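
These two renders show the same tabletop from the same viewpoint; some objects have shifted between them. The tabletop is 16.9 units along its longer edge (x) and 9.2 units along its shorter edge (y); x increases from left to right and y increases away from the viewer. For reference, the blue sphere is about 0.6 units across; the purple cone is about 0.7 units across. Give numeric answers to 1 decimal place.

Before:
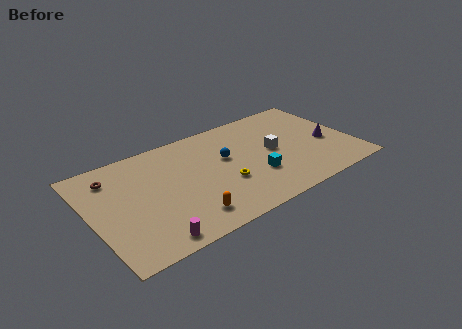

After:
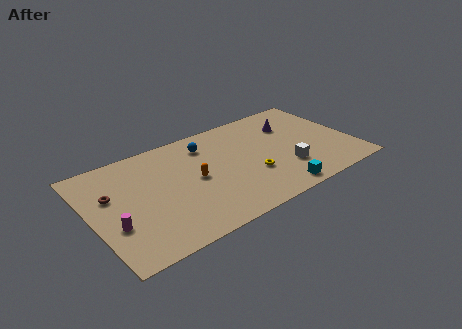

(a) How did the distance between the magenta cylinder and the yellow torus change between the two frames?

+3.3

They were about 5.6 units apart before and 8.9 after — 3.3 units further apart.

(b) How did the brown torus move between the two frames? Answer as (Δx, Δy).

(-0.3, -1.5)

The brown torus was at about (1.7, 7.3) and moved to about (1.4, 5.8).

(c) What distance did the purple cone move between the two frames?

3.3

From (15.3, 3.9) to (13.4, 6.6), the purple cone covered √(1.9² + 2.7²) ≈ 3.3 units.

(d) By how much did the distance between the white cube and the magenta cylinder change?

+1.7

They were about 9.4 units apart before and 11.1 after — 1.7 units further apart.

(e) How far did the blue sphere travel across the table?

2.1

The blue sphere moved from about (8.8, 5.5) to (7.8, 7.3), a distance of √(1.0² + 1.8²) ≈ 2.1.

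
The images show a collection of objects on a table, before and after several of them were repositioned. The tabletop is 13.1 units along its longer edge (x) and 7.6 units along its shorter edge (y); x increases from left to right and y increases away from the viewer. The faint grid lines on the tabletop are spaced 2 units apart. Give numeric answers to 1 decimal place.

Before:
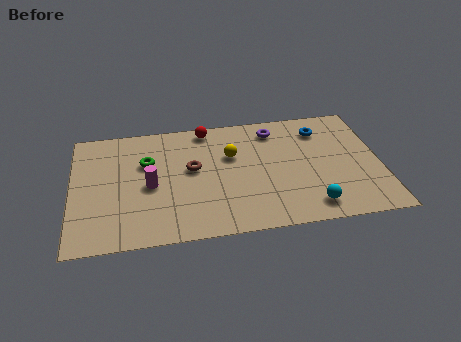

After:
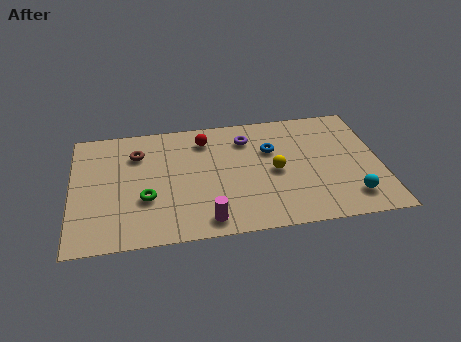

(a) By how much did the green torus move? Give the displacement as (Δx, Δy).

(-0.1, -2.3)

The green torus was at about (3.2, 5.0) and moved to about (3.1, 2.7).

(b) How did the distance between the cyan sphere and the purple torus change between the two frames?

+0.8

They were about 5.3 units apart before and 6.1 after — 0.8 units further apart.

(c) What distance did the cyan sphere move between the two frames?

1.7

The cyan sphere moved from about (10.0, 1.2) to (11.7, 1.5), a distance of √(1.7² + 0.3²) ≈ 1.7.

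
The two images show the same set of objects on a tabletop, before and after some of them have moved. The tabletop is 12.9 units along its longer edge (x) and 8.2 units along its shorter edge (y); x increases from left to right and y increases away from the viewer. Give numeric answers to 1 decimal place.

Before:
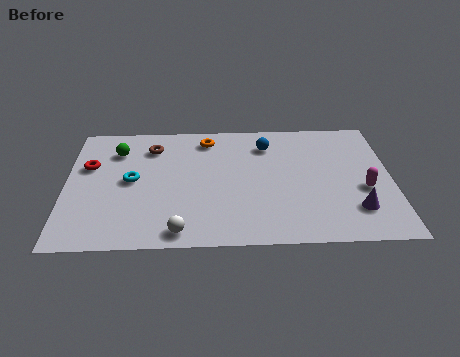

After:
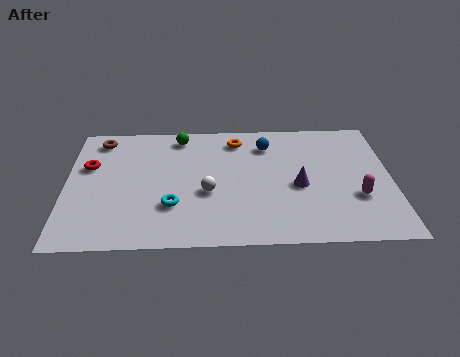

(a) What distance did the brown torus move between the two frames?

2.2

From (3.4, 6.4) to (1.3, 7.0), the brown torus covered √(2.1² + 0.6²) ≈ 2.2 units.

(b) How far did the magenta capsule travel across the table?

0.6

The magenta capsule moved from about (11.8, 3.3) to (11.5, 2.8), a distance of √(0.3² + 0.5²) ≈ 0.6.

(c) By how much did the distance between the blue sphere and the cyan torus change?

-0.4

Before: roughly 5.8 units apart; after: 5.4. That's 0.4 units closer together.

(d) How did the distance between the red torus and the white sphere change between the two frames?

-0.5

They were about 5.6 units apart before and 5.1 after — 0.5 units closer together.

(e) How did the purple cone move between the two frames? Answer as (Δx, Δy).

(-2.2, 1.6)

The purple cone started near (11.4, 2.0) and ended near (9.2, 3.6).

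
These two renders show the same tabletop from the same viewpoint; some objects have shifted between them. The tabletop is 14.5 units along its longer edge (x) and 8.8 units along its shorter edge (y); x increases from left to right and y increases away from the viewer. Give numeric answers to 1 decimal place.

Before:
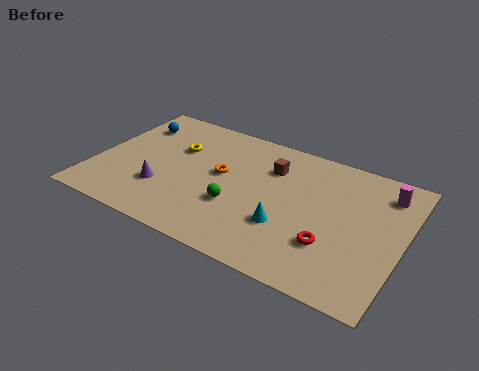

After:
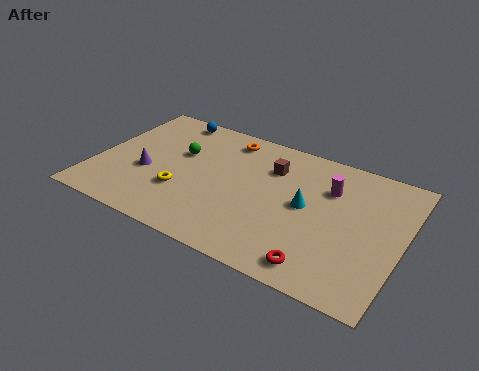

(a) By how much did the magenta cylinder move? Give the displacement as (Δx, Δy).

(-2.5, -0.9)

The magenta cylinder was at about (13.4, 7.1) and moved to about (10.9, 6.2).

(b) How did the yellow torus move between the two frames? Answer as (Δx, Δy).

(0.7, -2.9)

From the two frames, the yellow torus sits at roughly (3.6, 5.8) before and (4.3, 2.9) after.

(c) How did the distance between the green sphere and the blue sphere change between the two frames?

-4.1

The distance was about 6.7 in the first image and 2.6 in the second, so they moved 4.1 units closer together.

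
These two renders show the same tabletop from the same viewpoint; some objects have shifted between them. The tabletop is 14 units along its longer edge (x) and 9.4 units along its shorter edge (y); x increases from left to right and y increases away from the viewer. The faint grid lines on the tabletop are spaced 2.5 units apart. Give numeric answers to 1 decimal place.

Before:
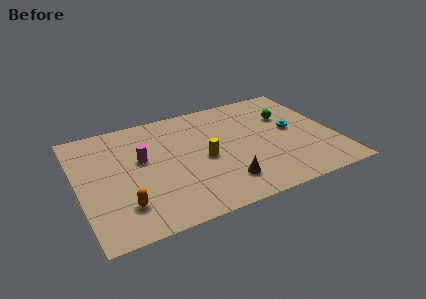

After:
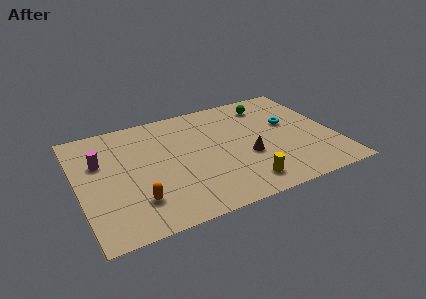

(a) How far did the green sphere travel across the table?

1.7

From (11.7, 6.3) to (10.8, 7.7), the green sphere covered √(0.9² + 1.4²) ≈ 1.7 units.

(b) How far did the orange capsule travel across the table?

0.7

The orange capsule was near (2.2, 2.2) before and (2.9, 2.3) after, so it travelled √(0.7² + 0.1²) ≈ 0.7 units.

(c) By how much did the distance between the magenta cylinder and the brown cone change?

+2.8

Before: roughly 5.4 units apart; after: 8.2. That's 2.8 units further apart.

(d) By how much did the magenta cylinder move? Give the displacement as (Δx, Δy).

(-2.2, 0.6)

The magenta cylinder started near (3.5, 5.5) and ended near (1.3, 6.1).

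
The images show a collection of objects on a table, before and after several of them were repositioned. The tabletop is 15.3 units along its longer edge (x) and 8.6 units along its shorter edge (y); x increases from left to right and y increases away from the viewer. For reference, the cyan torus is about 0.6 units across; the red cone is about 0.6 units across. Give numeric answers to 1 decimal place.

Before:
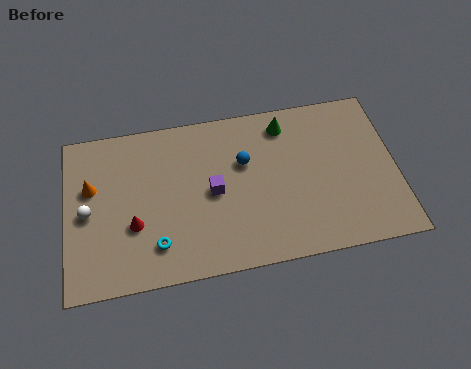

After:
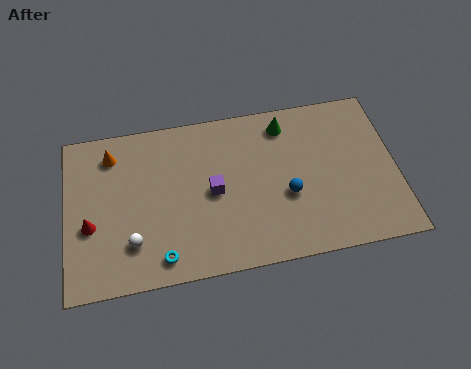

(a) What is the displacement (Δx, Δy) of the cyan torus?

(0.2, -0.7)

The cyan torus started near (4.1, 1.9) and ended near (4.3, 1.2).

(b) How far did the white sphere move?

2.8

The white sphere was near (1.0, 4.1) before and (3.0, 2.2) after, so it travelled √(2.0² + 1.9²) ≈ 2.8 units.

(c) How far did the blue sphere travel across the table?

2.8

From (8.3, 5.5) to (10.2, 3.4), the blue sphere covered √(1.9² + 2.1²) ≈ 2.8 units.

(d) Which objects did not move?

the green cone and the purple cube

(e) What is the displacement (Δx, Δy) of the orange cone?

(1.0, 1.6)

From the two frames, the orange cone sits at roughly (1.2, 5.4) before and (2.2, 7.0) after.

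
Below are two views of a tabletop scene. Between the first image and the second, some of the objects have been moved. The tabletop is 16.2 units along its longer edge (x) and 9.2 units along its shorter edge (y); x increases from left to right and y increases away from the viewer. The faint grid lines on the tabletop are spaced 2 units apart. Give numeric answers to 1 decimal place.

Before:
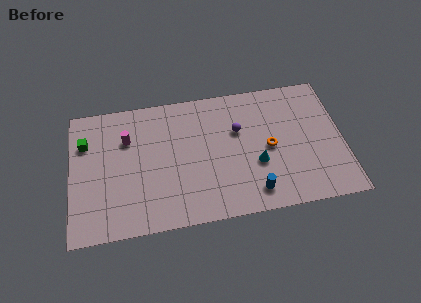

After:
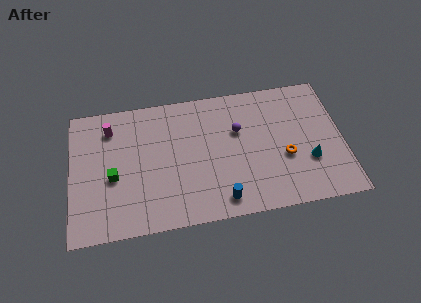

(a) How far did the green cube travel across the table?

3.1

The green cube was near (0.9, 6.5) before and (2.5, 3.9) after, so it travelled √(1.6² + 2.6²) ≈ 3.1 units.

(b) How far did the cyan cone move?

3.1

The cyan cone moved from about (11.0, 3.4) to (14.1, 3.1), a distance of √(3.1² + 0.3²) ≈ 3.1.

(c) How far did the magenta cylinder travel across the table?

1.3

The magenta cylinder moved from about (3.4, 6.4) to (2.4, 7.3), a distance of √(1.0² + 0.9²) ≈ 1.3.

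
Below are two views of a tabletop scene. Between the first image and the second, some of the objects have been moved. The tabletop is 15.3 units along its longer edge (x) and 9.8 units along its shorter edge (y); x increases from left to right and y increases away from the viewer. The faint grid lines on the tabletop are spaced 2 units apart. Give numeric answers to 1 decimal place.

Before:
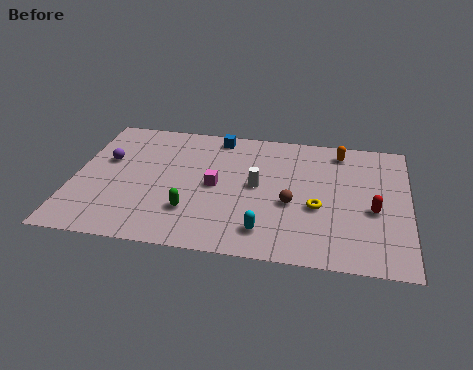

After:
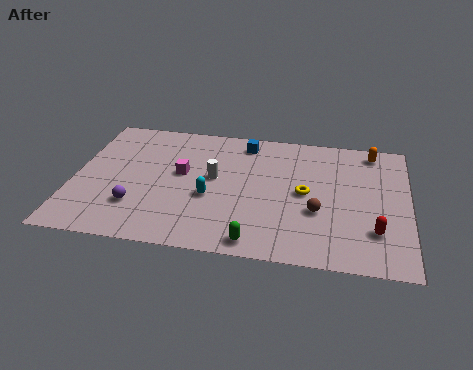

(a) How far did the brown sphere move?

1.3

The brown sphere was near (10.0, 4.0) before and (11.2, 3.6) after, so it travelled √(1.2² + 0.4²) ≈ 1.3 units.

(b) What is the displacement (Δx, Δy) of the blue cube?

(1.3, -0.3)

The blue cube was at about (6.4, 8.7) and moved to about (7.7, 8.4).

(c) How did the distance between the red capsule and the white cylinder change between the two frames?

+2.5

They were about 5.4 units apart before and 7.9 after — 2.5 units further apart.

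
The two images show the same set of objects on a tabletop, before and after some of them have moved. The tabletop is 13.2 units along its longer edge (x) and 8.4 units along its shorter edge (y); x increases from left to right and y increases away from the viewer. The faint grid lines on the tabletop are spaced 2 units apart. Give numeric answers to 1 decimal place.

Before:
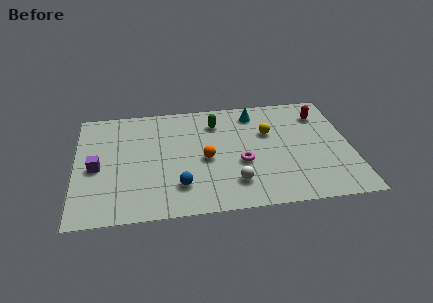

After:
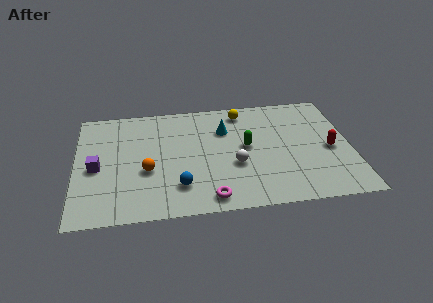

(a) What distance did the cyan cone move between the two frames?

1.9

From (8.7, 7.0) to (7.2, 5.9), the cyan cone covered √(1.5² + 1.1²) ≈ 1.9 units.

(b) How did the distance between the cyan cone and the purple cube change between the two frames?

-1.8

They were about 8.3 units apart before and 6.5 after — 1.8 units closer together.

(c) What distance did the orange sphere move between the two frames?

2.8

The orange sphere was near (6.2, 3.8) before and (3.4, 3.3) after, so it travelled √(2.8² + 0.5²) ≈ 2.8 units.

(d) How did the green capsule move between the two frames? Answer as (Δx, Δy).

(1.4, -2.0)

The green capsule was at about (6.8, 6.5) and moved to about (8.2, 4.5).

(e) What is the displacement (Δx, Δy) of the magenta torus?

(-1.6, -2.3)

The magenta torus started near (7.9, 3.3) and ended near (6.3, 1.0).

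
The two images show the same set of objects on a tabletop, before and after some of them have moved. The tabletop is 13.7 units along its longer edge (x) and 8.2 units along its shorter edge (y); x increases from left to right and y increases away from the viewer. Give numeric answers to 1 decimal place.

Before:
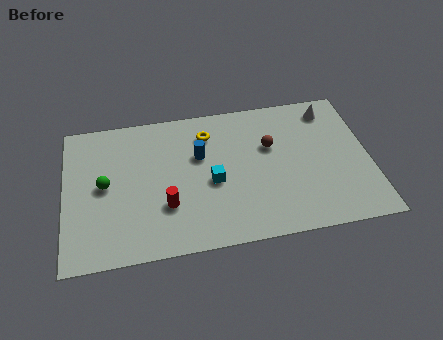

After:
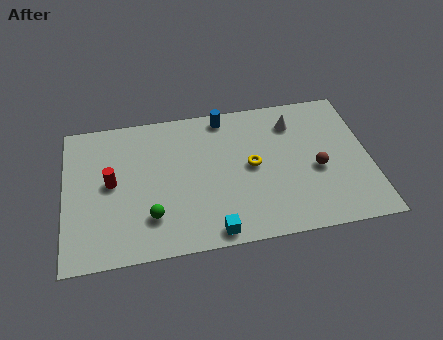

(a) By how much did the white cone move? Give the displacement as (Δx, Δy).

(-1.7, -0.5)

From the two frames, the white cone sits at roughly (12.1, 6.9) before and (10.4, 6.4) after.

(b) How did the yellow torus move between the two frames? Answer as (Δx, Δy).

(1.9, -2.2)

From the two frames, the yellow torus sits at roughly (6.5, 6.4) before and (8.4, 4.2) after.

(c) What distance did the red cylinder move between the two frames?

2.9

From (4.5, 2.6) to (2.1, 4.3), the red cylinder covered √(2.4² + 1.7²) ≈ 2.9 units.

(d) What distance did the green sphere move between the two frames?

2.9

The green sphere was near (1.8, 4.2) before and (3.8, 2.1) after, so it travelled √(2.0² + 2.1²) ≈ 2.9 units.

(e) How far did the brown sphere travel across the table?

2.6

The brown sphere was near (9.3, 5.2) before and (11.3, 3.5) after, so it travelled √(2.0² + 1.7²) ≈ 2.6 units.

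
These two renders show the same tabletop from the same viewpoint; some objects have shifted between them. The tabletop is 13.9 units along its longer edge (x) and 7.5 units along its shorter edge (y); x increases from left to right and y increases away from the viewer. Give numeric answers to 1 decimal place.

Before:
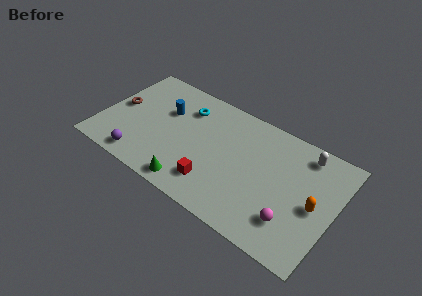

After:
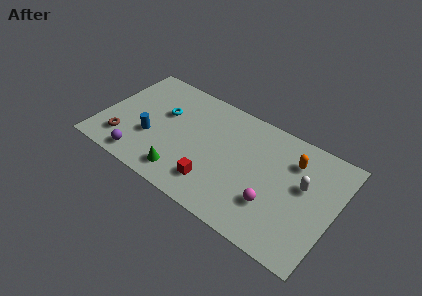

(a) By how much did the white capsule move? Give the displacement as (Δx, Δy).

(0.2, -2.0)

The white capsule was at about (11.8, 6.4) and moved to about (12.0, 4.4).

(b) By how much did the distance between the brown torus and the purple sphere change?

-2.1

They were about 3.5 units apart before and 1.4 after — 2.1 units closer together.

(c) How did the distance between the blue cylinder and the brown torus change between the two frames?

-1.1

The distance was about 2.9 in the first image and 1.8 in the second, so they moved 1.1 units closer together.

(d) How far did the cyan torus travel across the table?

1.6

The cyan torus was near (4.7, 5.7) before and (3.5, 4.7) after, so it travelled √(1.2² + 1.0²) ≈ 1.6 units.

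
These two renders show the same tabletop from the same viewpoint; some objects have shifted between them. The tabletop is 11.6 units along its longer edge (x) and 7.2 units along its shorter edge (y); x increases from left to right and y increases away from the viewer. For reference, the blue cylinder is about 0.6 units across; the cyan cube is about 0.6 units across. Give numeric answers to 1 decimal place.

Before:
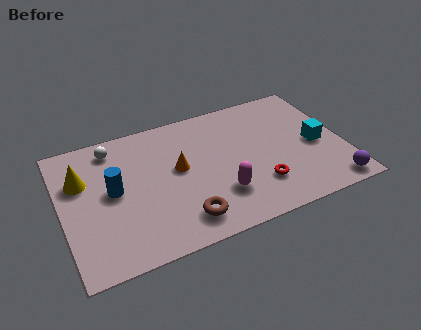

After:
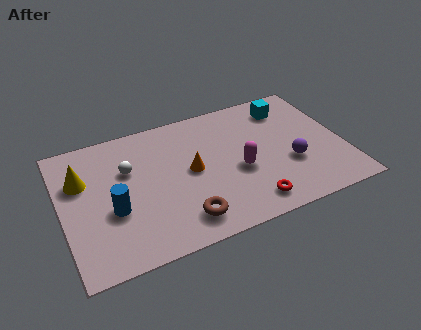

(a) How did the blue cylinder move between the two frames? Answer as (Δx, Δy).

(-0.1, -1.0)

From the two frames, the blue cylinder sits at roughly (2.1, 3.8) before and (2.0, 2.8) after.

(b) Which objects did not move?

the yellow cone and the brown torus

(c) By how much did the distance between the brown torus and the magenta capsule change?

+1.3

Before: roughly 1.7 units apart; after: 3.0. That's 1.3 units further apart.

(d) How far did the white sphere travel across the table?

1.5

The white sphere moved from about (2.3, 6.1) to (2.8, 4.7), a distance of √(0.5² + 1.4²) ≈ 1.5.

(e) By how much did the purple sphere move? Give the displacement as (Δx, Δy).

(-1.5, 1.8)

From the two frames, the purple sphere sits at roughly (10.8, 0.8) before and (9.3, 2.6) after.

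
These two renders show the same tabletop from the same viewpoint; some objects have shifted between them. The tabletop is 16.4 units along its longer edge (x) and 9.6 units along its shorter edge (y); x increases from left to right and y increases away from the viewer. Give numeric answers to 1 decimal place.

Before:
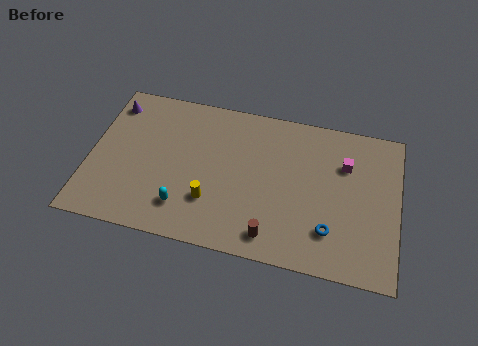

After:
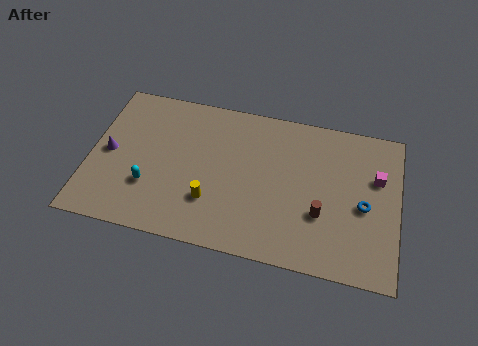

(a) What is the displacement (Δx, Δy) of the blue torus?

(1.7, 1.9)

From the two frames, the blue torus sits at roughly (12.9, 2.4) before and (14.6, 4.3) after.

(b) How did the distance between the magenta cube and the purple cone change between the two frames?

+1.6

They were about 12.7 units apart before and 14.3 after — 1.6 units further apart.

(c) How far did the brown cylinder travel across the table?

3.1

The brown cylinder was near (9.9, 1.4) before and (12.4, 3.3) after, so it travelled √(2.5² + 1.9²) ≈ 3.1 units.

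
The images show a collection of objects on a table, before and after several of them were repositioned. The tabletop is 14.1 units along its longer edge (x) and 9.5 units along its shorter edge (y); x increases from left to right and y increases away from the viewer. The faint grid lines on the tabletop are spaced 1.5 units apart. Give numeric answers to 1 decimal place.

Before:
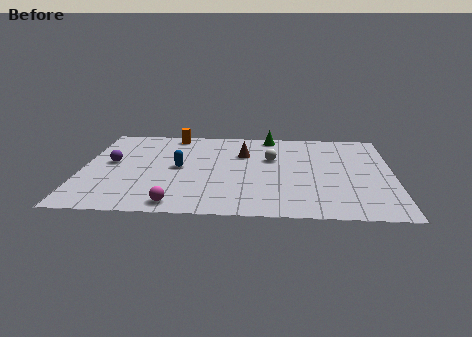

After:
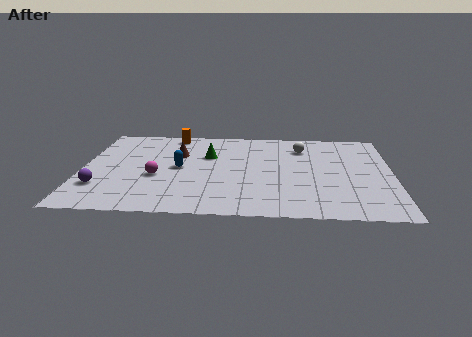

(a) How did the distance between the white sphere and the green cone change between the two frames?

+1.8

Before: roughly 2.6 units apart; after: 4.4. That's 1.8 units further apart.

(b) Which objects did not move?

the blue capsule and the orange cylinder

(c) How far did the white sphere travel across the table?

1.9

The white sphere was near (8.6, 6.0) before and (10.0, 7.3) after, so it travelled √(1.4² + 1.3²) ≈ 1.9 units.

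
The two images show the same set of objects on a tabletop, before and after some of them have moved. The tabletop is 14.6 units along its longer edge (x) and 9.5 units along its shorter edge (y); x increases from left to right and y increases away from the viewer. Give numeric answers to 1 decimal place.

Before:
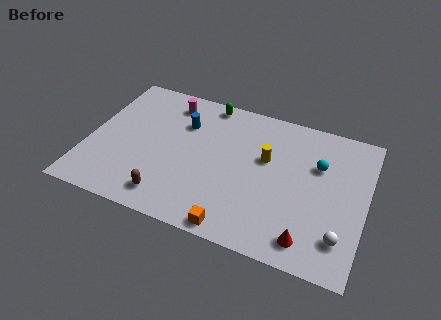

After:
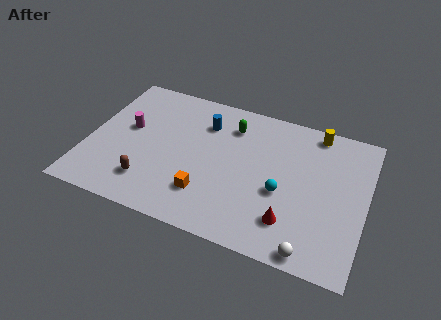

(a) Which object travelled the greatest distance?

the yellow cylinder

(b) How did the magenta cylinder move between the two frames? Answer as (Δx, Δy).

(-1.9, -2.5)

The magenta cylinder started near (3.9, 7.9) and ended near (2.0, 5.4).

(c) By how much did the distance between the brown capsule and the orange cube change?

-0.7

They were about 3.7 units apart before and 3.0 after — 0.7 units closer together.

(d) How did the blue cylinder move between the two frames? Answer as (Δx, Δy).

(1.1, 0.4)

The blue cylinder started near (4.8, 6.7) and ended near (5.9, 7.1).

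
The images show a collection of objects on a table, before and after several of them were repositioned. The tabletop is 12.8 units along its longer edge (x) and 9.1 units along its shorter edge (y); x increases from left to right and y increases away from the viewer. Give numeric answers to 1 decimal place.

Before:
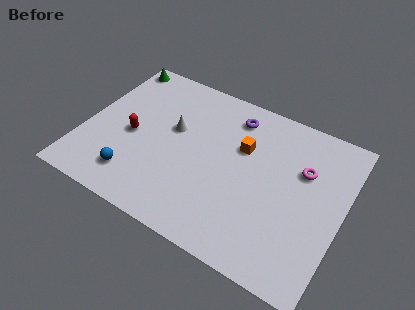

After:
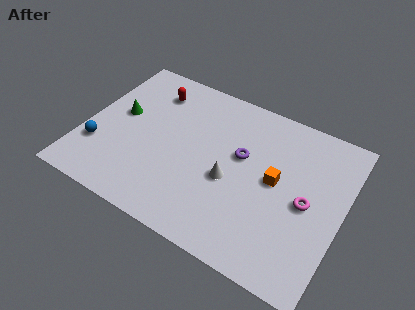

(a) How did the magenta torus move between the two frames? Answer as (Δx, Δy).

(0.4, -1.7)

From the two frames, the magenta torus sits at roughly (10.7, 6.0) before and (11.1, 4.3) after.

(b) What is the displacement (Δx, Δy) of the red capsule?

(0.5, 3.1)

The red capsule started near (2.4, 4.1) and ended near (2.9, 7.2).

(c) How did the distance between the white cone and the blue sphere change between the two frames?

+2.7

They were about 3.9 units apart before and 6.6 after — 2.7 units further apart.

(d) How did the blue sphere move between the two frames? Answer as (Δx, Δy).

(-2.0, 0.9)

From the two frames, the blue sphere sits at roughly (2.9, 1.8) before and (0.9, 2.7) after.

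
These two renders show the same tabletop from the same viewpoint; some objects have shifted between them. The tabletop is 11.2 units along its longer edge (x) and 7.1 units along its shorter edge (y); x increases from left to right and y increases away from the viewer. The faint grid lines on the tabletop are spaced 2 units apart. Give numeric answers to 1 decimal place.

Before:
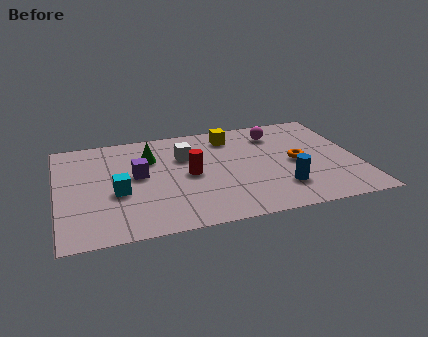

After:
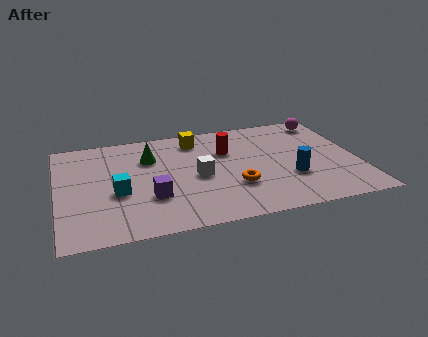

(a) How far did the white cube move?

1.6

The white cube moved from about (4.8, 4.8) to (5.2, 3.3), a distance of √(0.4² + 1.5²) ≈ 1.6.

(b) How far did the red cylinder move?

2.0

The red cylinder moved from about (4.9, 3.5) to (6.4, 4.8), a distance of √(1.5² + 1.3²) ≈ 2.0.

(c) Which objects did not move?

the cyan cube and the green cone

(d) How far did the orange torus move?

2.6

The orange torus was near (8.9, 3.4) before and (6.5, 2.3) after, so it travelled √(2.4² + 1.1²) ≈ 2.6 units.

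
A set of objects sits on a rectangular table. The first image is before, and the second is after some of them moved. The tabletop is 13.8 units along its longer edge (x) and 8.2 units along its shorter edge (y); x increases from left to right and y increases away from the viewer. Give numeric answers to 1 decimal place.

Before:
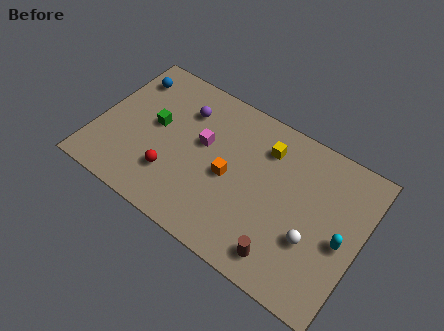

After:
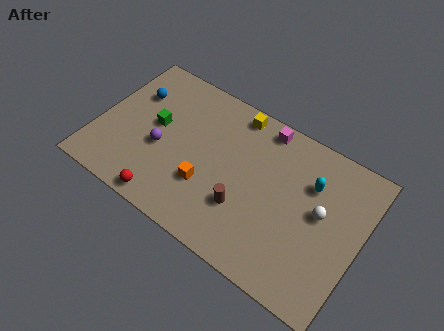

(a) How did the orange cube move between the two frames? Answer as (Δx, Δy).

(-1.0, -1.1)

The orange cube started near (7.0, 3.8) and ended near (6.0, 2.7).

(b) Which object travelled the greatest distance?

the magenta cube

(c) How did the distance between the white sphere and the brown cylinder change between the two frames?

+2.2

The distance was about 2.0 in the first image and 4.2 in the second, so they moved 2.2 units further apart.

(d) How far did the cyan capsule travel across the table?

2.8

The cyan capsule moved from about (12.9, 3.7) to (11.0, 5.7), a distance of √(1.9² + 2.0²) ≈ 2.8.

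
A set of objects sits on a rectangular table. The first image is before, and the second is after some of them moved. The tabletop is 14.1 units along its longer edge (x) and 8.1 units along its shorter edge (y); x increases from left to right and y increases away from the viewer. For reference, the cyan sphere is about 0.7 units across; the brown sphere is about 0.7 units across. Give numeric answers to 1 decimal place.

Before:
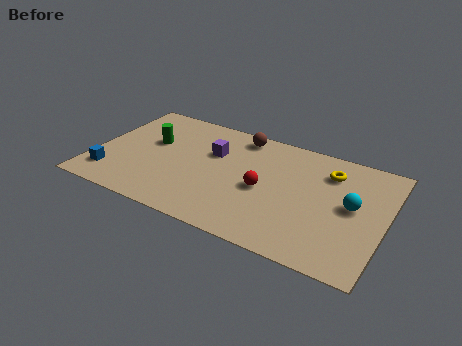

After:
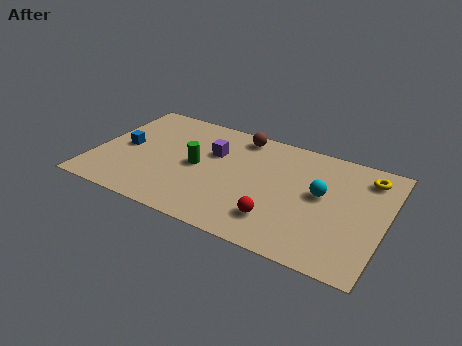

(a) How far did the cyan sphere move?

1.5

The cyan sphere was near (12.5, 4.3) before and (11.0, 4.5) after, so it travelled √(1.5² + 0.2²) ≈ 1.5 units.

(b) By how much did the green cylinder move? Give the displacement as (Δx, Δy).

(2.4, -0.9)

The green cylinder was at about (2.6, 4.9) and moved to about (5.0, 4.0).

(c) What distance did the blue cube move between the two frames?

2.3

From (1.0, 1.7) to (1.4, 4.0), the blue cube covered √(0.4² + 2.3²) ≈ 2.3 units.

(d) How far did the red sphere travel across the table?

2.0

The red sphere was near (8.3, 3.7) before and (9.2, 1.9) after, so it travelled √(0.9² + 1.8²) ≈ 2.0 units.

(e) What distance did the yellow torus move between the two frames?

1.8

The yellow torus was near (11.2, 6.2) before and (13.0, 6.6) after, so it travelled √(1.8² + 0.4²) ≈ 1.8 units.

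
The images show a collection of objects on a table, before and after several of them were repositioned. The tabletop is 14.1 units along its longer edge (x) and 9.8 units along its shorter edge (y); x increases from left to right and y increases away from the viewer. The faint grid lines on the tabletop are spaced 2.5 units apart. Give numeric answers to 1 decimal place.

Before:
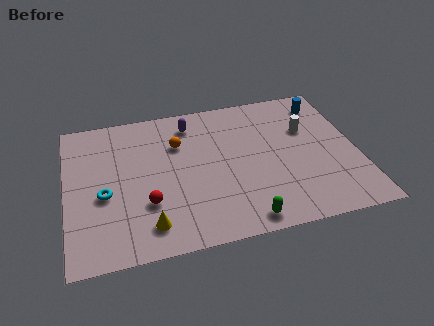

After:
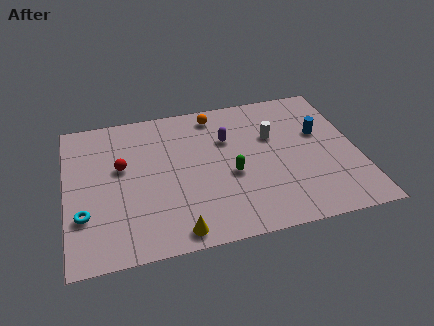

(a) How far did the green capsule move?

3.1

The green capsule moved from about (8.3, 1.0) to (7.9, 4.1), a distance of √(0.4² + 3.1²) ≈ 3.1.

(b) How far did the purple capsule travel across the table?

2.3

The purple capsule moved from about (6.2, 8.1) to (7.9, 6.6), a distance of √(1.7² + 1.5²) ≈ 2.3.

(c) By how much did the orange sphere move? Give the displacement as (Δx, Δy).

(1.9, 1.7)

From the two frames, the orange sphere sits at roughly (5.5, 6.8) before and (7.4, 8.5) after.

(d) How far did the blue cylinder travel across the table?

2.1

The blue cylinder moved from about (12.8, 8.1) to (12.4, 6.0), a distance of √(0.4² + 2.1²) ≈ 2.1.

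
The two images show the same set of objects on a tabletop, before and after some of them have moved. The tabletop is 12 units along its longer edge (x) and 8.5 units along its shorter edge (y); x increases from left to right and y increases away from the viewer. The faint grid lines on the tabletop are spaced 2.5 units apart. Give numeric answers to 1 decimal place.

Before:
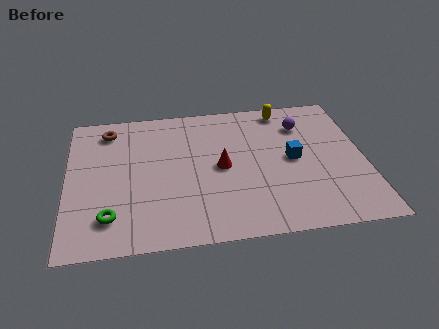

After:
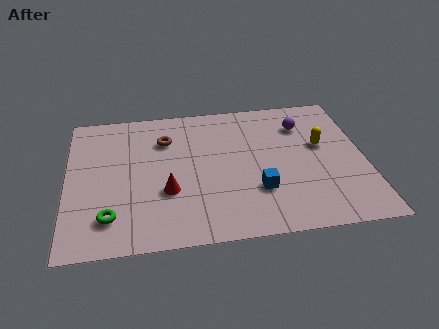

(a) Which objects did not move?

the purple sphere and the green torus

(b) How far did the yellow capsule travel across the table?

2.9

The yellow capsule moved from about (8.9, 7.5) to (10.3, 5.0), a distance of √(1.4² + 2.5²) ≈ 2.9.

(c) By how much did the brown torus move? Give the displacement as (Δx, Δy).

(2.3, -0.9)

The brown torus was at about (1.7, 7.1) and moved to about (4.0, 6.2).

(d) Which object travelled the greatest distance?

the yellow capsule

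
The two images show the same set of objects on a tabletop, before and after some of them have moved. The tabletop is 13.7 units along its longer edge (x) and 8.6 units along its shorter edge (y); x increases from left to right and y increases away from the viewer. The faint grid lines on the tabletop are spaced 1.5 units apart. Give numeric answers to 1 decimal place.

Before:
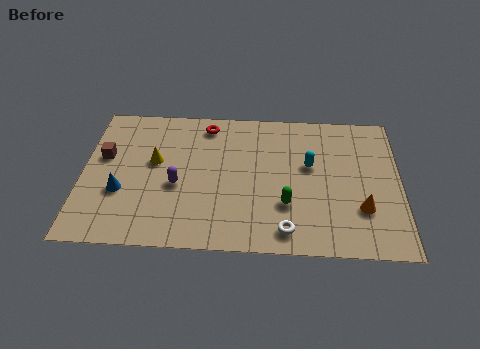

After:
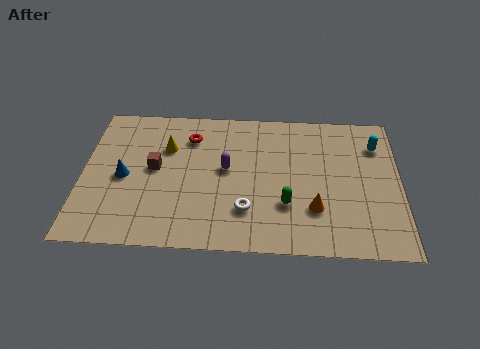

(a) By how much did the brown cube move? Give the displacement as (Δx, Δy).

(2.2, -0.6)

The brown cube was at about (0.9, 5.2) and moved to about (3.1, 4.6).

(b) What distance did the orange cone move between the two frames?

2.0

The orange cone moved from about (12.0, 2.6) to (10.0, 2.5), a distance of √(2.0² + 0.1²) ≈ 2.0.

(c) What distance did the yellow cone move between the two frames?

1.0

The yellow cone moved from about (3.1, 5.0) to (3.6, 5.9), a distance of √(0.5² + 0.9²) ≈ 1.0.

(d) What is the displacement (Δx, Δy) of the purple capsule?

(2.1, 1.1)

The purple capsule started near (4.1, 3.6) and ended near (6.2, 4.7).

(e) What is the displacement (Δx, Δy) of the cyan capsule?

(2.9, 1.4)

The cyan capsule was at about (9.8, 5.1) and moved to about (12.7, 6.5).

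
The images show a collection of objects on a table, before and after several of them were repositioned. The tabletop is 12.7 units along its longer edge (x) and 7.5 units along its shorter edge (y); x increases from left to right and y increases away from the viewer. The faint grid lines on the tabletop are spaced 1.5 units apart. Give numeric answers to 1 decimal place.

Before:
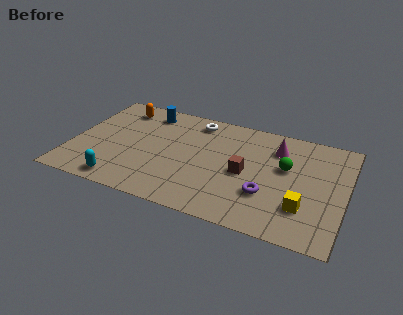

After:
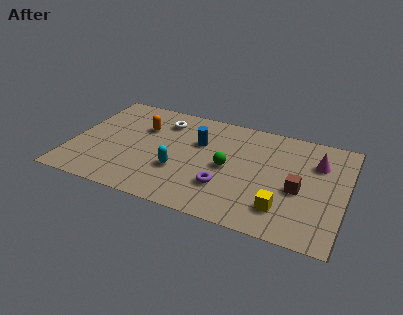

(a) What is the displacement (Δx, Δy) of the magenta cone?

(1.9, -0.4)

The magenta cone started near (9.4, 5.7) and ended near (11.3, 5.3).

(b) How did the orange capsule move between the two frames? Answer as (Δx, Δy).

(1.2, -1.1)

From the two frames, the orange capsule sits at roughly (1.9, 6.2) before and (3.1, 5.1) after.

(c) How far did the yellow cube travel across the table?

1.0

The yellow cube moved from about (10.9, 2.1) to (10.0, 1.7), a distance of √(0.9² + 0.4²) ≈ 1.0.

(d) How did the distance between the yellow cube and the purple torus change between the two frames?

+1.0

They were about 1.7 units apart before and 2.7 after — 1.0 units further apart.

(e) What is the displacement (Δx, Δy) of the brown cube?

(2.5, -0.3)

The brown cube started near (8.1, 3.5) and ended near (10.6, 3.2).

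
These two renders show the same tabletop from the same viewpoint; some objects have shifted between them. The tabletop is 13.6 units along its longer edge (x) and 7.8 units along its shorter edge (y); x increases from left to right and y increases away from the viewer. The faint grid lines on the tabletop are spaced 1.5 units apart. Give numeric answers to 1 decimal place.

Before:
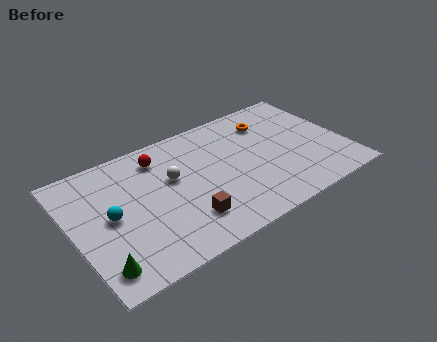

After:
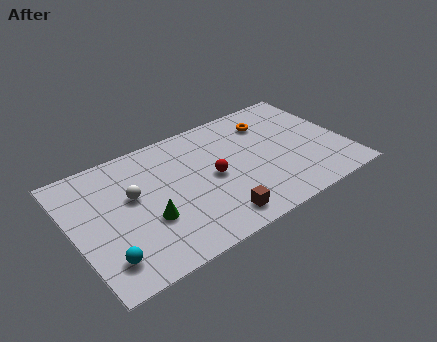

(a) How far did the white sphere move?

2.0

The white sphere was near (5.0, 4.7) before and (3.0, 4.6) after, so it travelled √(2.0² + 0.1²) ≈ 2.0 units.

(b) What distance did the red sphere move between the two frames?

3.4

From (4.6, 6.3) to (6.9, 3.8), the red sphere covered √(2.3² + 2.5²) ≈ 3.4 units.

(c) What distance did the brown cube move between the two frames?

1.6

The brown cube was near (5.2, 1.9) before and (6.6, 1.2) after, so it travelled √(1.4² + 0.7²) ≈ 1.6 units.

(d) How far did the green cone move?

3.0

The green cone moved from about (0.9, 1.3) to (3.5, 2.8), a distance of √(2.6² + 1.5²) ≈ 3.0.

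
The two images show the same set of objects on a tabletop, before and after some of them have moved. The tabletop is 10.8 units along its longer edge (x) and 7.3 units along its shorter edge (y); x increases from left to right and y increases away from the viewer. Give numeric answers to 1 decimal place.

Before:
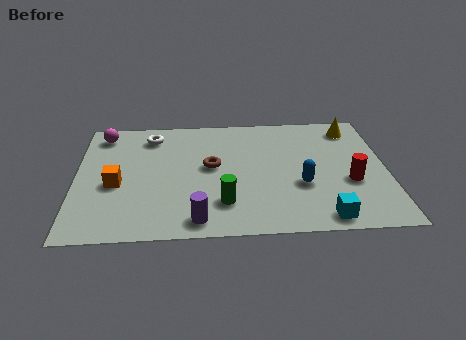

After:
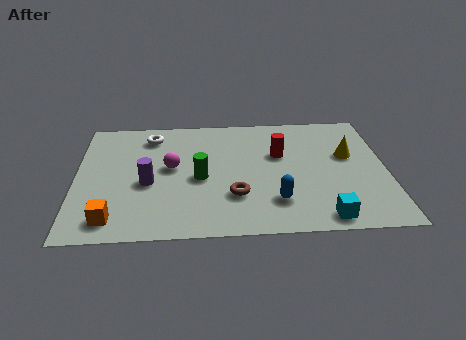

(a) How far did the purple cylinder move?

2.8

From (4.2, 0.9) to (2.5, 3.1), the purple cylinder covered √(1.7² + 2.2²) ≈ 2.8 units.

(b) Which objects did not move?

the cyan cube and the white torus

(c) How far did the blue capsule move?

1.3

The blue capsule was near (7.8, 2.7) before and (6.9, 1.8) after, so it travelled √(0.9² + 0.9²) ≈ 1.3 units.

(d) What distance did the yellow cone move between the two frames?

1.7

From (9.7, 6.1) to (9.5, 4.4), the yellow cone covered √(0.2² + 1.7²) ≈ 1.7 units.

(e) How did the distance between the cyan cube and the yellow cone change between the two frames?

-1.7

Before: roughly 5.4 units apart; after: 3.7. That's 1.7 units closer together.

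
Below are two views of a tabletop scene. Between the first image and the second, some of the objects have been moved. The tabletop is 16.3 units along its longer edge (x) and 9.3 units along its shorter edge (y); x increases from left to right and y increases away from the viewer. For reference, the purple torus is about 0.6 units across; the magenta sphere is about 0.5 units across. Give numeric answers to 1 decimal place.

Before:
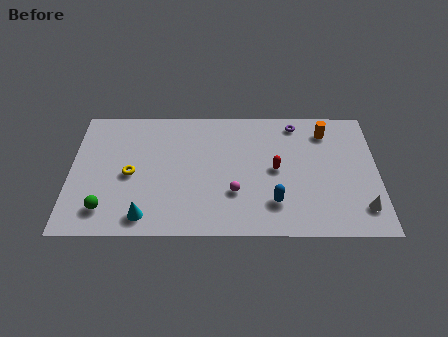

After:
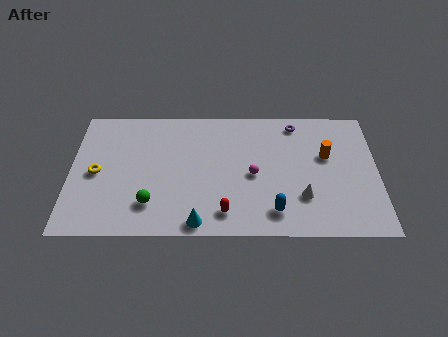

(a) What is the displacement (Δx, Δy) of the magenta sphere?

(1.0, 1.3)

The magenta sphere was at about (8.7, 3.0) and moved to about (9.7, 4.3).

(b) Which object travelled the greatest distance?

the red capsule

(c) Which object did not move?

the purple torus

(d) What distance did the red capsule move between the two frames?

4.1

From (10.9, 4.7) to (8.2, 1.6), the red capsule covered √(2.7² + 3.1²) ≈ 4.1 units.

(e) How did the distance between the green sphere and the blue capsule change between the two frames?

-2.4

Before: roughly 8.9 units apart; after: 6.5. That's 2.4 units closer together.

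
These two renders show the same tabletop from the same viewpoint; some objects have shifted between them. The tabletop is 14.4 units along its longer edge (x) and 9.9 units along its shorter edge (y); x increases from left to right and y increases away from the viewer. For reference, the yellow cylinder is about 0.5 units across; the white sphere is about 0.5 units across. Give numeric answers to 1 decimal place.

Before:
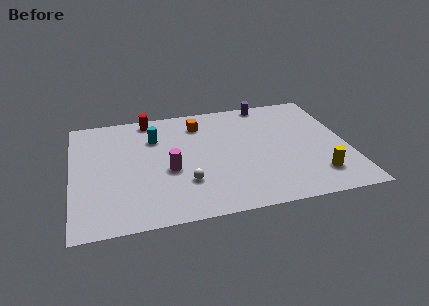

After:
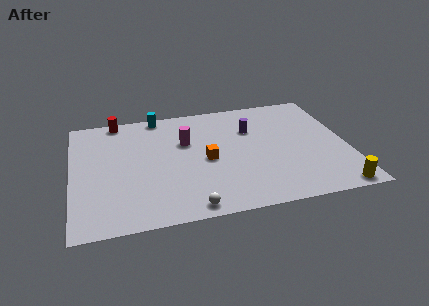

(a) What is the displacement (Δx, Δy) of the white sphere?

(0.1, -2.0)

From the two frames, the white sphere sits at roughly (5.8, 2.9) before and (5.9, 0.9) after.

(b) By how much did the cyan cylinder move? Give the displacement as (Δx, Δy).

(0.3, 2.0)

The cyan cylinder was at about (4.4, 7.1) and moved to about (4.7, 9.1).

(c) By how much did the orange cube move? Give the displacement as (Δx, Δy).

(0.2, -3.3)

The orange cube was at about (6.8, 7.9) and moved to about (7.0, 4.6).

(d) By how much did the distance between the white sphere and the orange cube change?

-1.2

Before: roughly 5.1 units apart; after: 3.9. That's 1.2 units closer together.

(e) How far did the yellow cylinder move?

1.5

From (12.6, 2.1) to (13.4, 0.8), the yellow cylinder covered √(0.8² + 1.3²) ≈ 1.5 units.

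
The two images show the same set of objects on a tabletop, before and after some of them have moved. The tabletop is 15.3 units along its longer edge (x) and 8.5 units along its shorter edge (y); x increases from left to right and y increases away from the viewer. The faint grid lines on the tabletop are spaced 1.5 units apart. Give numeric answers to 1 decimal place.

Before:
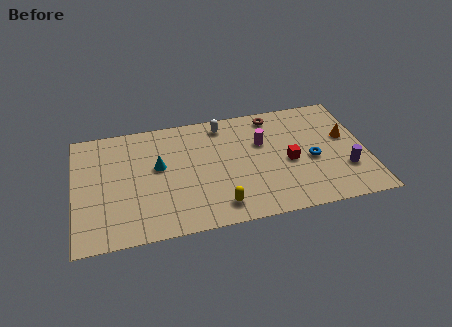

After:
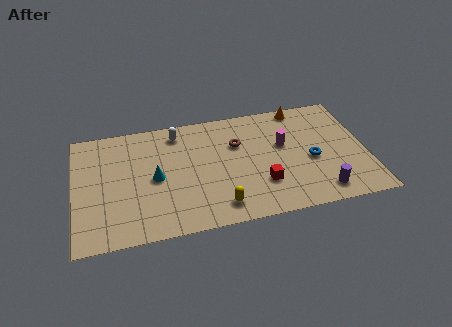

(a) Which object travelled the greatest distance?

the orange cone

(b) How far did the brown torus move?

2.6

The brown torus moved from about (10.6, 7.4) to (8.6, 5.7), a distance of √(2.0² + 1.7²) ≈ 2.6.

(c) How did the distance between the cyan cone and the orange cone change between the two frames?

-1.2

They were about 9.9 units apart before and 8.7 after — 1.2 units closer together.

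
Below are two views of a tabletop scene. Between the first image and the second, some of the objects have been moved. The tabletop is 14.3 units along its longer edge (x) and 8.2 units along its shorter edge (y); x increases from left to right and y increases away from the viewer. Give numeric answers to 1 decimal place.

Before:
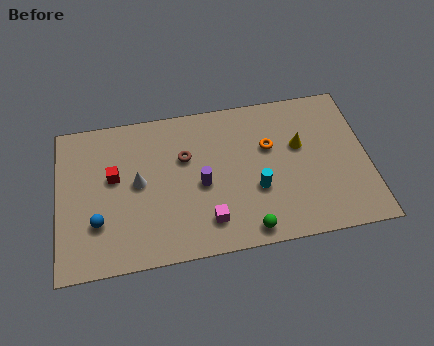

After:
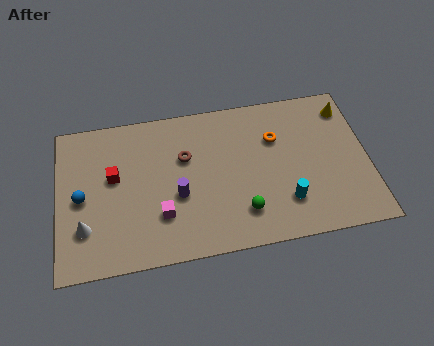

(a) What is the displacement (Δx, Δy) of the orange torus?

(0.3, 0.4)

From the two frames, the orange torus sits at roughly (9.8, 5.2) before and (10.1, 5.6) after.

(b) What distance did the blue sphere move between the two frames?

1.6

The blue sphere moved from about (1.8, 2.5) to (1.1, 3.9), a distance of √(0.7² + 1.4²) ≈ 1.6.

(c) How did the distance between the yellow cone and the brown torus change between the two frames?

+2.4

Before: roughly 5.3 units apart; after: 7.7. That's 2.4 units further apart.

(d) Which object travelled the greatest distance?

the white cone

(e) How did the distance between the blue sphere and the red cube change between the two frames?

-0.7

The distance was about 2.4 in the first image and 1.7 in the second, so they moved 0.7 units closer together.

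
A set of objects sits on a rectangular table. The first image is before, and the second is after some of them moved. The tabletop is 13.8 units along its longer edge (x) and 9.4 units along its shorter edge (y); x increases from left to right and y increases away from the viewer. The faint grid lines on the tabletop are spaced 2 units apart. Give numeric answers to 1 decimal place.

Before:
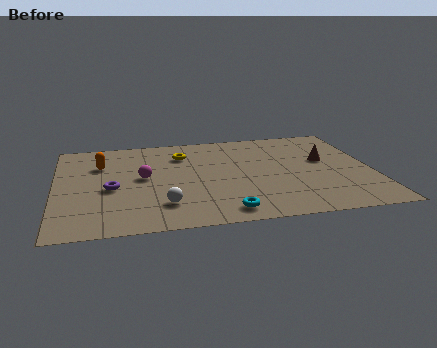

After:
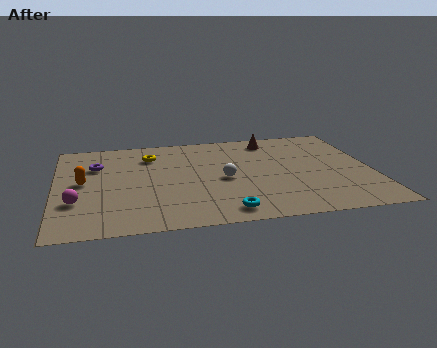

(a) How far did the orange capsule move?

1.9

The orange capsule moved from about (2.0, 6.6) to (1.2, 4.9), a distance of √(0.8² + 1.7²) ≈ 1.9.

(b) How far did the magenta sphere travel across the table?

3.5

The magenta sphere was near (3.8, 5.0) before and (0.9, 3.0) after, so it travelled √(2.9² + 2.0²) ≈ 3.5 units.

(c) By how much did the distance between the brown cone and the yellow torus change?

-0.9

The distance was about 6.4 in the first image and 5.5 in the second, so they moved 0.9 units closer together.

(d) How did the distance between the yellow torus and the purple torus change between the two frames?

-1.9

They were about 4.4 units apart before and 2.5 after — 1.9 units closer together.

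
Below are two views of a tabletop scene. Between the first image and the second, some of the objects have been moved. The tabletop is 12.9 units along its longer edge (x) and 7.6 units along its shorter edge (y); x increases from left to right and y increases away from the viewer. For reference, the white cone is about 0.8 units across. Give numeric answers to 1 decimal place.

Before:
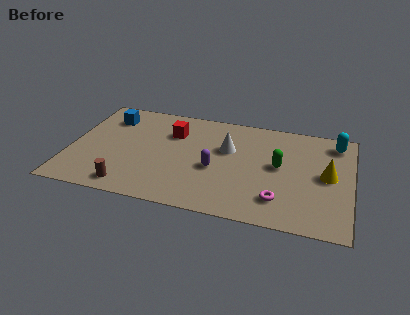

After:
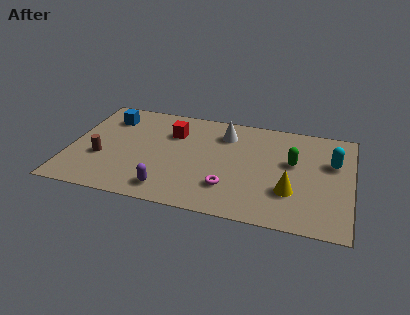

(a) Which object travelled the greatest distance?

the purple capsule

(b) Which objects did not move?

the red cube and the blue cube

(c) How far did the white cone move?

1.1

From (7.2, 4.8) to (7.0, 5.9), the white cone covered √(0.2² + 1.1²) ≈ 1.1 units.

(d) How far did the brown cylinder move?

2.3

From (2.9, 1.0) to (1.5, 2.8), the brown cylinder covered √(1.4² + 1.8²) ≈ 2.3 units.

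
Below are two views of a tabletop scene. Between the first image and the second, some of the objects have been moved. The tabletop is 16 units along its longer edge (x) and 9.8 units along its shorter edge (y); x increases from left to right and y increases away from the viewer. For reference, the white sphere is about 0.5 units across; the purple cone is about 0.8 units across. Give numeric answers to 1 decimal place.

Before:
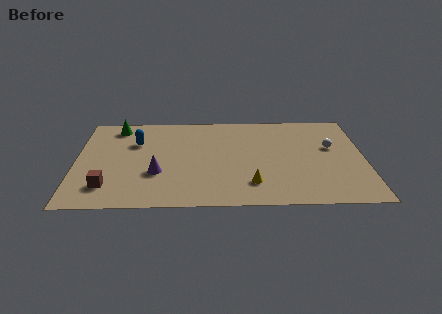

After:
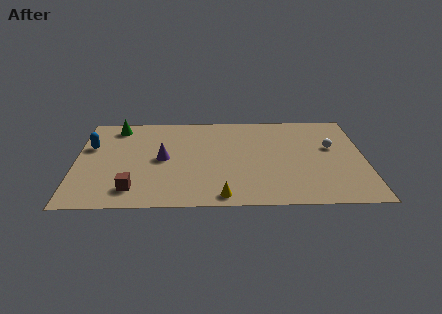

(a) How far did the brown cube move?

1.4

From (1.8, 2.1) to (3.2, 1.8), the brown cube covered √(1.4² + 0.3²) ≈ 1.4 units.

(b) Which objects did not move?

the green cone and the white sphere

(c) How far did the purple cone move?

1.5

The purple cone moved from about (4.5, 3.4) to (4.8, 4.9), a distance of √(0.3² + 1.5²) ≈ 1.5.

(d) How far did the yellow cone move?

2.0

The yellow cone was near (9.7, 2.2) before and (8.1, 1.0) after, so it travelled √(1.6² + 1.2²) ≈ 2.0 units.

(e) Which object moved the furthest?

the blue capsule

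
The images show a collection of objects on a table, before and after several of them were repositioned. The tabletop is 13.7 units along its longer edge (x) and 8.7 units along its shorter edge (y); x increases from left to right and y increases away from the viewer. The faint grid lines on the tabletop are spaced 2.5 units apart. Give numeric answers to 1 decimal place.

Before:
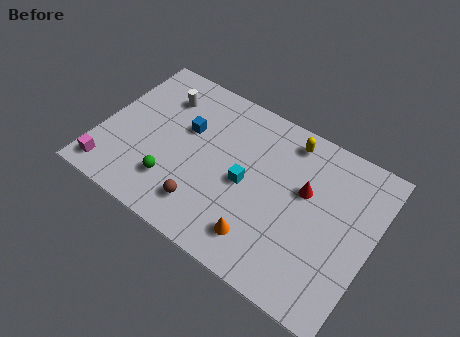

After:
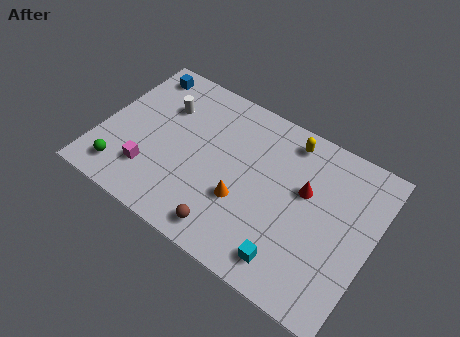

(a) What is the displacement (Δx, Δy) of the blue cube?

(-2.8, 2.1)

The blue cube started near (4.1, 5.4) and ended near (1.3, 7.5).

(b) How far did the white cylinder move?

0.5

From (2.6, 6.6) to (2.8, 6.1), the white cylinder covered √(0.2² + 0.5²) ≈ 0.5 units.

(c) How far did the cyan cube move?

3.8

The cyan cube was near (7.4, 4.1) before and (10.1, 1.4) after, so it travelled √(2.7² + 2.7²) ≈ 3.8 units.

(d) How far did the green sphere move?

2.6

The green sphere was near (4.0, 2.2) before and (1.5, 1.5) after, so it travelled √(2.5² + 0.7²) ≈ 2.6 units.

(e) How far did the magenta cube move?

2.1

From (0.9, 1.2) to (2.8, 2.2), the magenta cube covered √(1.9² + 1.0²) ≈ 2.1 units.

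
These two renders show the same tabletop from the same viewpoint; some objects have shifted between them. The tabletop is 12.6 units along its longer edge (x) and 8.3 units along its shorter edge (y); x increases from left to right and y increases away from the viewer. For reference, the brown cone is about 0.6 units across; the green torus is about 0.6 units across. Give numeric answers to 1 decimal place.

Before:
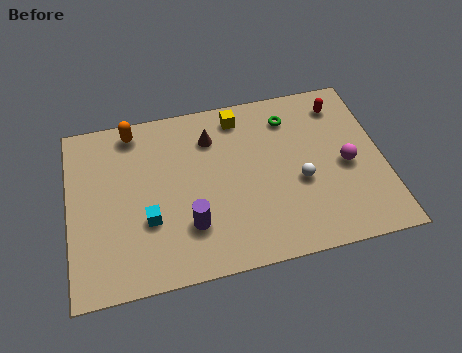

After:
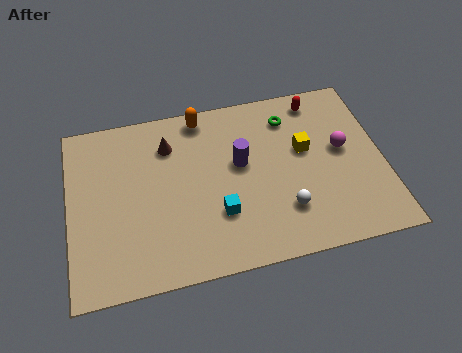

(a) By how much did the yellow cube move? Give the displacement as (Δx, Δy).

(2.5, -2.2)

The yellow cube started near (7.0, 7.1) and ended near (9.5, 4.9).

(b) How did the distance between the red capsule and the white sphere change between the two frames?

+1.4

Before: roughly 3.9 units apart; after: 5.3. That's 1.4 units further apart.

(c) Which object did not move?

the green torus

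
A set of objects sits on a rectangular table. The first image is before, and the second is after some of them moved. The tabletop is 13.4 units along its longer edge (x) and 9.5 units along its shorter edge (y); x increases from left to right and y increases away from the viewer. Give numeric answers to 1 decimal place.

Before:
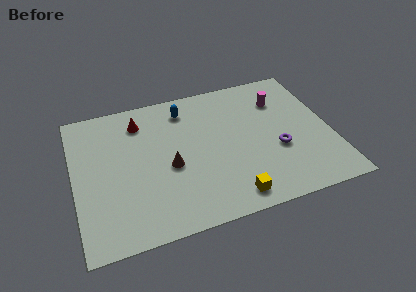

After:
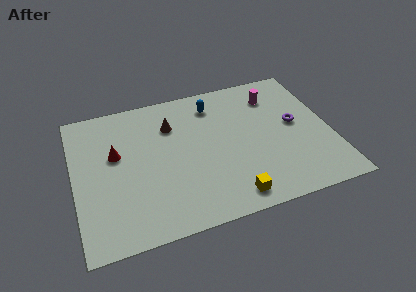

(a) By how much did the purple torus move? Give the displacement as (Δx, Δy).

(1.1, 1.5)

The purple torus started near (10.5, 3.6) and ended near (11.6, 5.1).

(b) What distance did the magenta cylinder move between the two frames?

0.5

The magenta cylinder moved from about (11.0, 7.0) to (10.7, 7.4), a distance of √(0.3² + 0.4²) ≈ 0.5.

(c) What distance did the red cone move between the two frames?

2.4

From (3.6, 7.6) to (2.2, 5.7), the red cone covered √(1.4² + 1.9²) ≈ 2.4 units.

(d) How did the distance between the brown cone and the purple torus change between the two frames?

+1.0

They were about 5.6 units apart before and 6.6 after — 1.0 units further apart.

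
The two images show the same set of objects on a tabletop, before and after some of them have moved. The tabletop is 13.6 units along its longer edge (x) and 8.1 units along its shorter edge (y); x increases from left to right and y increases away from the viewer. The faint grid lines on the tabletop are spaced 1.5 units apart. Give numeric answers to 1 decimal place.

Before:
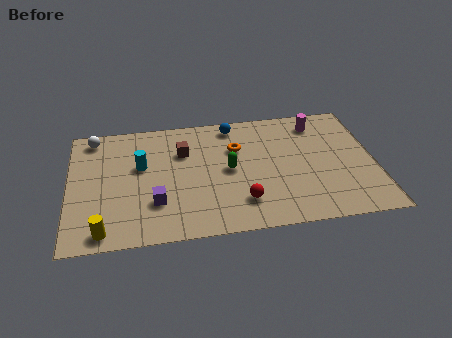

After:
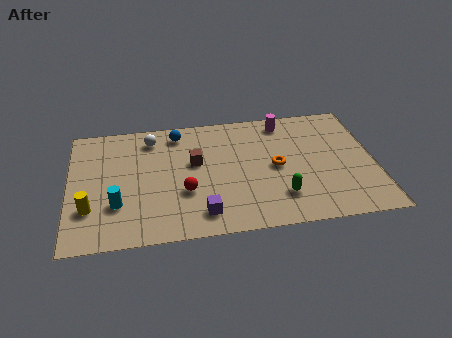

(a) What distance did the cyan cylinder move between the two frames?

2.6

From (3.2, 4.9) to (2.1, 2.5), the cyan cylinder covered √(1.1² + 2.4²) ≈ 2.6 units.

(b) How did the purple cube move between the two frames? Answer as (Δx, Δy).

(2.0, -1.0)

The purple cube started near (3.8, 2.4) and ended near (5.8, 1.4).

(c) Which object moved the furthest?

the green capsule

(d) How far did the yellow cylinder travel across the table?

1.6

From (1.5, 0.9) to (0.9, 2.4), the yellow cylinder covered √(0.6² + 1.5²) ≈ 1.6 units.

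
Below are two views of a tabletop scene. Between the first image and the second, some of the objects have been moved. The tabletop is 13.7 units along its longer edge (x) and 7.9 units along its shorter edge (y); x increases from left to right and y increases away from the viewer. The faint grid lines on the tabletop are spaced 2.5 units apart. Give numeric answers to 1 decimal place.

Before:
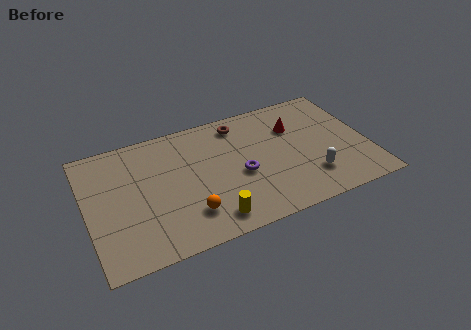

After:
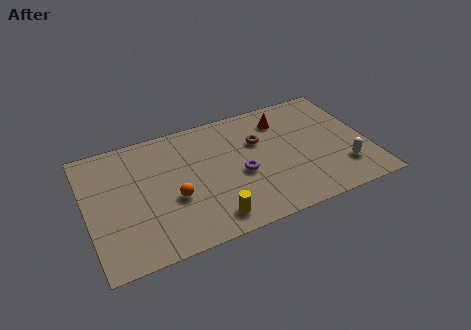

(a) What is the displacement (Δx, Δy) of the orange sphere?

(-0.6, 1.2)

The orange sphere started near (4.7, 1.9) and ended near (4.1, 3.1).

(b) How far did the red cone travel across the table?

0.9

The red cone was near (10.3, 5.5) before and (9.8, 6.2) after, so it travelled √(0.5² + 0.7²) ≈ 0.9 units.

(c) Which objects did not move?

the purple torus and the yellow cylinder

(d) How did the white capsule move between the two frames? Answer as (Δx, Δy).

(1.6, 0.0)

From the two frames, the white capsule sits at roughly (10.7, 2.0) before and (12.3, 2.0) after.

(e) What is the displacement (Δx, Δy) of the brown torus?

(0.8, -1.5)

The brown torus started near (7.7, 6.7) and ended near (8.5, 5.2).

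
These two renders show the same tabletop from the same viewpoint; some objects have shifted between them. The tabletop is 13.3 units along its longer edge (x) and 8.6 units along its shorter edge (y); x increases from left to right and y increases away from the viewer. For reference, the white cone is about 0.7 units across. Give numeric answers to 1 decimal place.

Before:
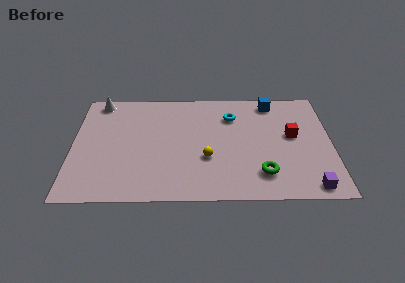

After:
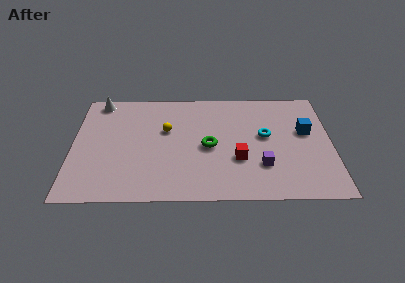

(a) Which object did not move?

the white cone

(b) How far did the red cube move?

3.3

The red cube moved from about (11.3, 4.8) to (8.5, 3.0), a distance of √(2.8² + 1.8²) ≈ 3.3.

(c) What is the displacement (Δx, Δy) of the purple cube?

(-2.4, 1.6)

The purple cube was at about (12.1, 0.9) and moved to about (9.7, 2.5).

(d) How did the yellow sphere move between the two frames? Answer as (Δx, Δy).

(-2.1, 2.2)

The yellow sphere started near (6.9, 3.1) and ended near (4.8, 5.3).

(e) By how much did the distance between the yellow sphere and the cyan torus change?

+1.6

The distance was about 3.5 in the first image and 5.1 in the second, so they moved 1.6 units further apart.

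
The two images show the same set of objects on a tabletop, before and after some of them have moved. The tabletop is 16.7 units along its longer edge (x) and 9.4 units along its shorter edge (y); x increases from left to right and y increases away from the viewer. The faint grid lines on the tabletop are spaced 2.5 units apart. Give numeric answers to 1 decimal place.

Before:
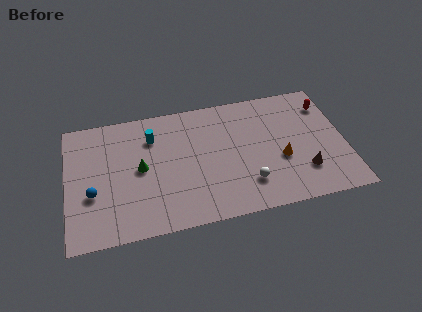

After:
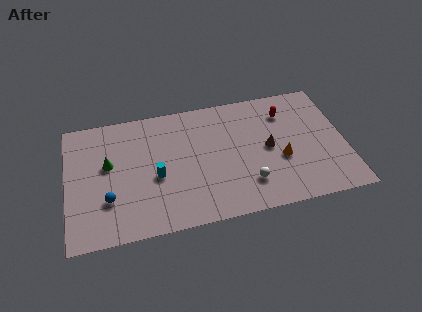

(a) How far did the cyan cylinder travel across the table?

3.0

The cyan cylinder was near (5.2, 7.0) before and (5.3, 4.0) after, so it travelled √(0.1² + 3.0²) ≈ 3.0 units.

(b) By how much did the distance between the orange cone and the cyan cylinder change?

-0.8

The distance was about 8.3 in the first image and 7.5 in the second, so they moved 0.8 units closer together.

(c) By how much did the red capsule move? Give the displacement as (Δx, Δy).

(-2.5, -0.1)

From the two frames, the red capsule sits at roughly (15.8, 7.3) before and (13.3, 7.2) after.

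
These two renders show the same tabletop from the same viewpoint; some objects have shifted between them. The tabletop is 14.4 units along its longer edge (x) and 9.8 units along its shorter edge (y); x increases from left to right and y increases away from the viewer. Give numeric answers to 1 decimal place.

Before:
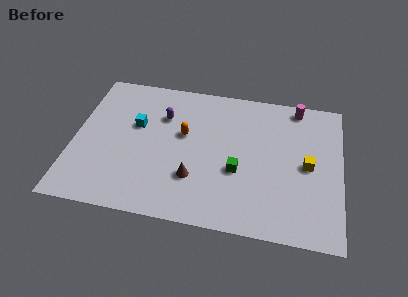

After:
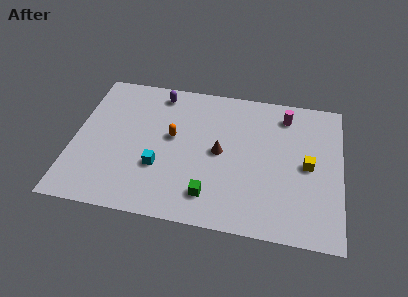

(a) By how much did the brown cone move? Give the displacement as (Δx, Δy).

(1.3, 2.0)

The brown cone started near (6.6, 2.9) and ended near (7.9, 4.9).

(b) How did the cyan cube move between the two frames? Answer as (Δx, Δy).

(1.4, -2.7)

The cyan cube started near (3.3, 6.0) and ended near (4.7, 3.3).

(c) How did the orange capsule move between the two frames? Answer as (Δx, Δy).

(-0.6, -0.3)

From the two frames, the orange capsule sits at roughly (5.9, 5.8) before and (5.3, 5.5) after.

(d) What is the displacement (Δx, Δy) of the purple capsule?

(-0.3, 1.6)

The purple capsule was at about (4.7, 6.9) and moved to about (4.4, 8.5).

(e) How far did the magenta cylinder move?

0.9

The magenta cylinder moved from about (11.9, 8.8) to (11.3, 8.1), a distance of √(0.6² + 0.7²) ≈ 0.9.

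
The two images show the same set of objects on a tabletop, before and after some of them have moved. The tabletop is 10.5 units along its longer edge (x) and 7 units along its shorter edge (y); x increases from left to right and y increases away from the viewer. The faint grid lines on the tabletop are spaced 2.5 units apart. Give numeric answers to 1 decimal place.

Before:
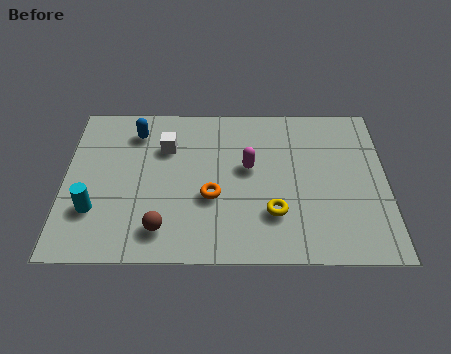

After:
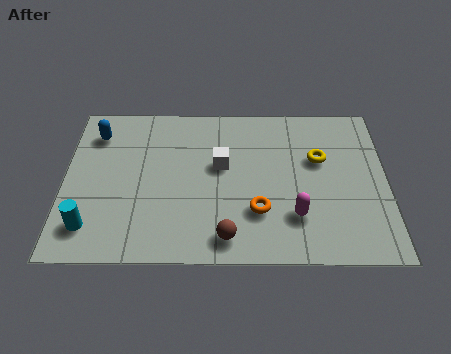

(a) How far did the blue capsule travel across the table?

1.3

From (2.3, 5.6) to (1.0, 5.5), the blue capsule covered √(1.3² + 0.1²) ≈ 1.3 units.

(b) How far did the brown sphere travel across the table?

2.1

The brown sphere moved from about (3.2, 1.3) to (5.3, 1.0), a distance of √(2.1² + 0.3²) ≈ 2.1.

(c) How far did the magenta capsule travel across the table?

2.6

The magenta capsule moved from about (6.0, 4.0) to (7.5, 1.9), a distance of √(1.5² + 2.1²) ≈ 2.6.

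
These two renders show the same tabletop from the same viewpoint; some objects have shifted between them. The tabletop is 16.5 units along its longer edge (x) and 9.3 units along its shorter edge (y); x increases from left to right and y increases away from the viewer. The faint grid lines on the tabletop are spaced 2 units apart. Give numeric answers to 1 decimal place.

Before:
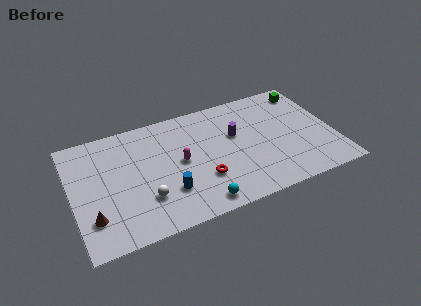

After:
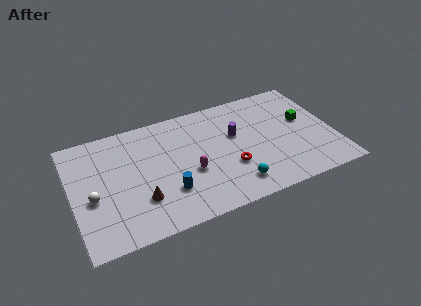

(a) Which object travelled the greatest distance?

the white sphere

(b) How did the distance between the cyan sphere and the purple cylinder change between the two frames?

-1.4

The distance was about 5.4 in the first image and 4.0 in the second, so they moved 1.4 units closer together.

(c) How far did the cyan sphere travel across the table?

2.4

From (7.6, 1.1) to (9.9, 1.7), the cyan sphere covered √(2.3² + 0.6²) ≈ 2.4 units.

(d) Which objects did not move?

the purple cylinder and the blue cylinder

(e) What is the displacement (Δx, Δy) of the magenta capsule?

(0.5, -1.1)

The magenta capsule was at about (6.8, 4.8) and moved to about (7.3, 3.7).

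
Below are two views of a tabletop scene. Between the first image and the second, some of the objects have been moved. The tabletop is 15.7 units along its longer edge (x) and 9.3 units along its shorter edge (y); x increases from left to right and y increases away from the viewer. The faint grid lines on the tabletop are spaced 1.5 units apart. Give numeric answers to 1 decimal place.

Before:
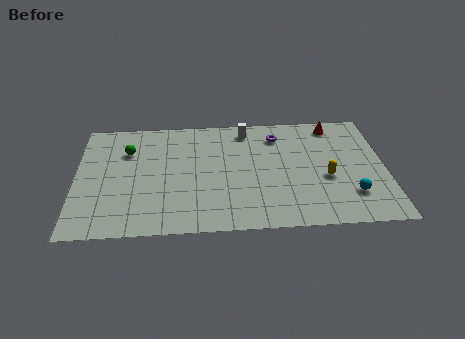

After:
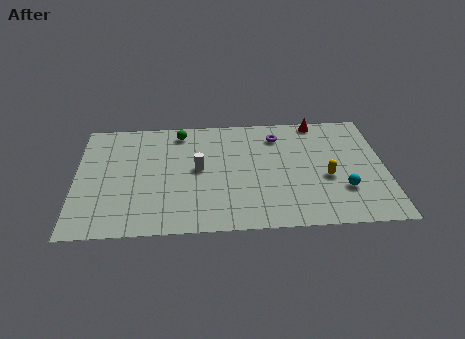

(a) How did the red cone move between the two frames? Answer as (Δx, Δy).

(-0.8, 0.4)

The red cone was at about (13.2, 8.1) and moved to about (12.4, 8.5).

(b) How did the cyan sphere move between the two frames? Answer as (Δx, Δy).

(-0.4, 0.4)

From the two frames, the cyan sphere sits at roughly (13.9, 2.4) before and (13.5, 2.8) after.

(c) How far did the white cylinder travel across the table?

4.0

From (8.7, 8.0) to (6.2, 4.9), the white cylinder covered √(2.5² + 3.1²) ≈ 4.0 units.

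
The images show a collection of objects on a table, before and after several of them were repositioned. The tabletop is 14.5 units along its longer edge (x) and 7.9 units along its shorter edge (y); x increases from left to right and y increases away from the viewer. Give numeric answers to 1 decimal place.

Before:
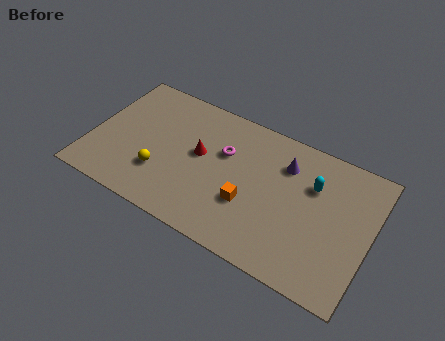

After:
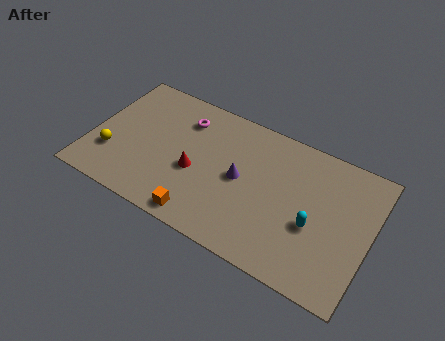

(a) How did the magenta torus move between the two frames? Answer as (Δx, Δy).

(-2.3, 1.0)

The magenta torus was at about (6.8, 5.1) and moved to about (4.5, 6.1).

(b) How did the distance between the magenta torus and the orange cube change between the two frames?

+2.7

The distance was about 2.8 in the first image and 5.5 in the second, so they moved 2.7 units further apart.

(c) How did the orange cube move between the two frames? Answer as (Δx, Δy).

(-2.2, -1.9)

The orange cube was at about (8.4, 2.8) and moved to about (6.2, 0.9).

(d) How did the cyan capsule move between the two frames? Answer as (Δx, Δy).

(0.3, -2.2)

The cyan capsule was at about (11.4, 5.4) and moved to about (11.7, 3.2).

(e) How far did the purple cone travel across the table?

2.8

From (9.9, 5.9) to (7.8, 4.0), the purple cone covered √(2.1² + 1.9²) ≈ 2.8 units.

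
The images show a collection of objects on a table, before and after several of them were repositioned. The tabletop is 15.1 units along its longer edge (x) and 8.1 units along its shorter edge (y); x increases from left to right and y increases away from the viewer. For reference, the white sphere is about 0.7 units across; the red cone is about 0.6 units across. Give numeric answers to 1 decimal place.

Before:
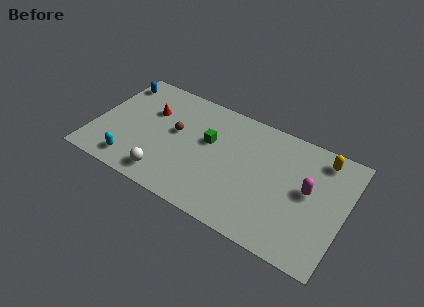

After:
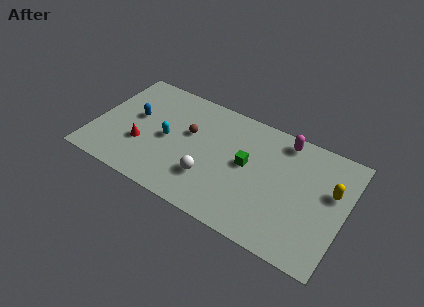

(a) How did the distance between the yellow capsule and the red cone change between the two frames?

+1.0

They were about 10.4 units apart before and 11.4 after — 1.0 units further apart.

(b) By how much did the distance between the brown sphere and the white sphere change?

-0.3

They were about 3.3 units apart before and 3.0 after — 0.3 units closer together.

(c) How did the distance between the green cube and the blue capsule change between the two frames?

+0.6

They were about 6.3 units apart before and 6.9 after — 0.6 units further apart.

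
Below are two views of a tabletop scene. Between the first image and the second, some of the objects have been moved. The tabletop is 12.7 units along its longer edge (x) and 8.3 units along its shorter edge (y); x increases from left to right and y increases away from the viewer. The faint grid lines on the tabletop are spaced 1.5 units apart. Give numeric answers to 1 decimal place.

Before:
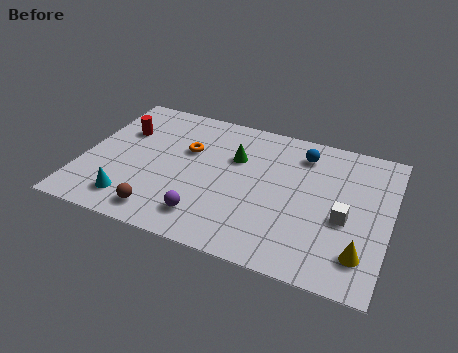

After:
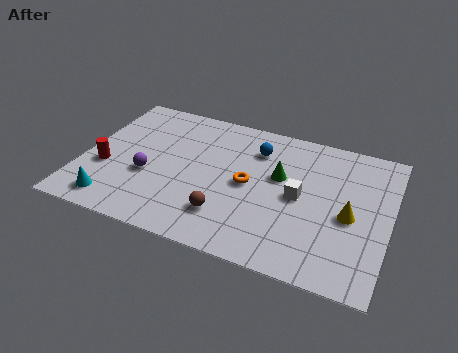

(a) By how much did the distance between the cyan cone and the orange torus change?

+1.8

Before: roughly 4.2 units apart; after: 6.0. That's 1.8 units further apart.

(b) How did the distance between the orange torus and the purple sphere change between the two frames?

+0.3

Before: roughly 3.9 units apart; after: 4.2. That's 0.3 units further apart.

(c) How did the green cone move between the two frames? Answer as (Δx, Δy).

(1.9, -0.5)

From the two frames, the green cone sits at roughly (6.2, 5.5) before and (8.1, 5.0) after.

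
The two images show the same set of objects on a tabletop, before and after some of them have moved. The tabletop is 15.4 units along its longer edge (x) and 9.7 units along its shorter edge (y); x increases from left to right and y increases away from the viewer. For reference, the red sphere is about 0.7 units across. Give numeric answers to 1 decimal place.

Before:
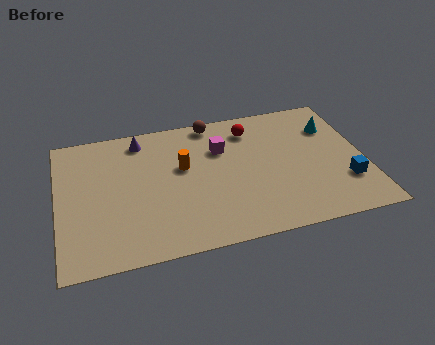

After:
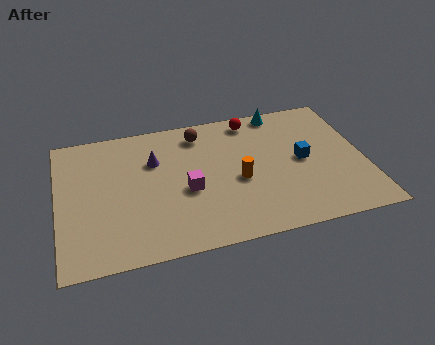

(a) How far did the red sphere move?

0.7

From (9.9, 7.8) to (10.0, 8.5), the red sphere covered √(0.1² + 0.7²) ≈ 0.7 units.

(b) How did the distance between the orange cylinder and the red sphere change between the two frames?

+0.3

Before: roughly 4.1 units apart; after: 4.4. That's 0.3 units further apart.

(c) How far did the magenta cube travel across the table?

3.2

The magenta cube moved from about (8.3, 6.7) to (6.4, 4.1), a distance of √(1.9² + 2.6²) ≈ 3.2.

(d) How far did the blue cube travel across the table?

2.9

The blue cube moved from about (14.3, 2.8) to (12.3, 4.9), a distance of √(2.0² + 2.1²) ≈ 2.9.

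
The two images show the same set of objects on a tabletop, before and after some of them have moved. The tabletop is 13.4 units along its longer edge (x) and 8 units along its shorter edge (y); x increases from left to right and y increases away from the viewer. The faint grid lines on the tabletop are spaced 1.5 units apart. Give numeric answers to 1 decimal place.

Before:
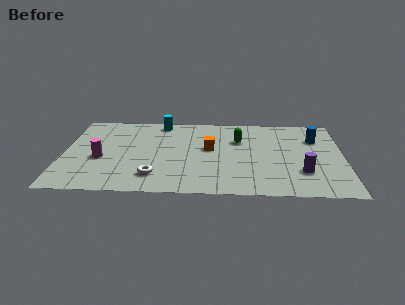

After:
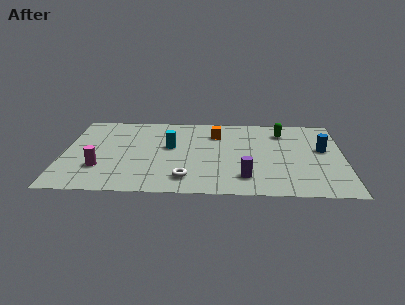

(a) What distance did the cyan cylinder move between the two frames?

2.5

The cyan cylinder was near (4.6, 7.1) before and (5.1, 4.6) after, so it travelled √(0.5² + 2.5²) ≈ 2.5 units.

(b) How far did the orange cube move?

1.5

The orange cube was near (7.0, 4.5) before and (7.3, 6.0) after, so it travelled √(0.3² + 1.5²) ≈ 1.5 units.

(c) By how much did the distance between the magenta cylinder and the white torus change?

+1.1

The distance was about 3.1 in the first image and 4.2 in the second, so they moved 1.1 units further apart.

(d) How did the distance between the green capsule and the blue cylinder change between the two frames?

-1.2

Before: roughly 3.7 units apart; after: 2.5. That's 1.2 units closer together.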